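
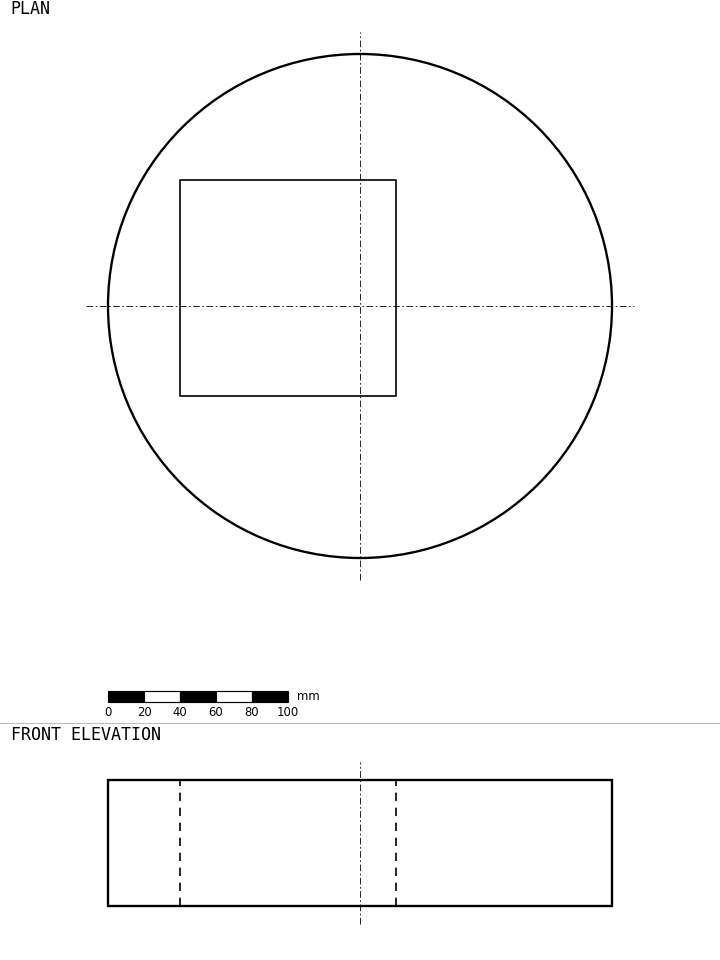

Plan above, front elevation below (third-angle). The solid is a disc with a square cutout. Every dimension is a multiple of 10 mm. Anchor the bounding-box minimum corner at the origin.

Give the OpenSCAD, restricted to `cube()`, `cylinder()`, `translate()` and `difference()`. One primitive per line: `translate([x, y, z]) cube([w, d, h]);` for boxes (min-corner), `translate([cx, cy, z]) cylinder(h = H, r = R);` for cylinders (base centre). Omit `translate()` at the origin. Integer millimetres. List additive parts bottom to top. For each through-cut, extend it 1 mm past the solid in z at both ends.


difference() {
  translate([140, 140, 0]) cylinder(h = 70, r = 140);
  translate([40, 90, -1]) cube([120, 120, 72]);
}


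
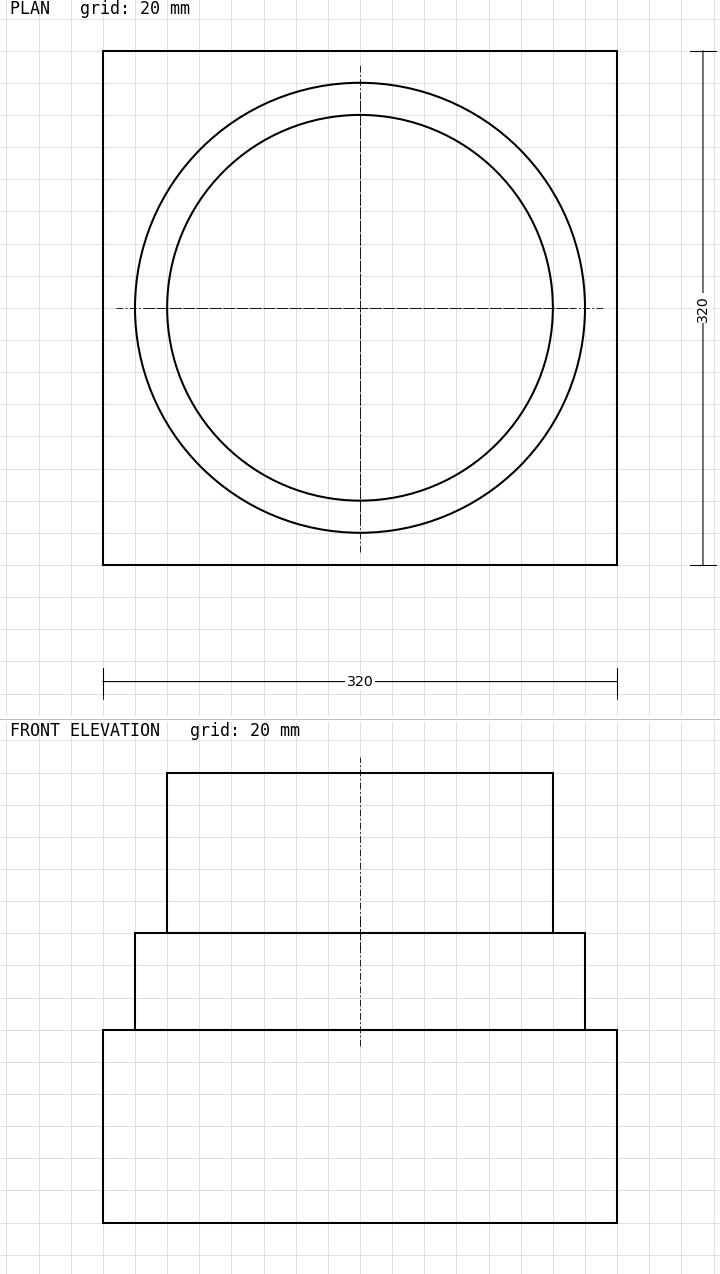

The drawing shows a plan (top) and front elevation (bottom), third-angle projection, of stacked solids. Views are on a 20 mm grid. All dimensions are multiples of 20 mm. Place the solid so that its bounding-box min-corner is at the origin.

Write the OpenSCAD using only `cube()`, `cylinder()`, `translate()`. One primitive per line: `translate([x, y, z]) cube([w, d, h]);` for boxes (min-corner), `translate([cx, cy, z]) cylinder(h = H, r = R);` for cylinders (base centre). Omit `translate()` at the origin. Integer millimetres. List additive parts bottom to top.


cube([320, 320, 120]);
translate([160, 160, 120]) cylinder(h = 60, r = 140);
translate([160, 160, 180]) cylinder(h = 100, r = 120);


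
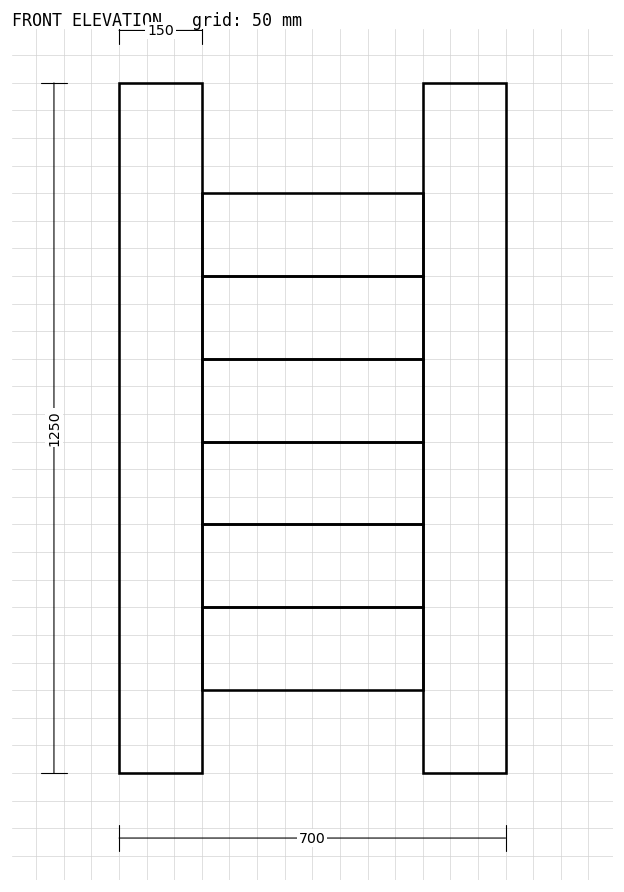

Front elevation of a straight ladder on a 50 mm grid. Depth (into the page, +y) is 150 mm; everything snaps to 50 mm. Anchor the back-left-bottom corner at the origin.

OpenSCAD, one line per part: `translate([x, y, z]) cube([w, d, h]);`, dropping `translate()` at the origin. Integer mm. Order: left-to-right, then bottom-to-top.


cube([150, 150, 1250]);
translate([150, 0, 150]) cube([400, 150, 150]);
translate([150, 0, 300]) cube([400, 150, 150]);
translate([150, 0, 450]) cube([400, 150, 150]);
translate([150, 0, 600]) cube([400, 150, 150]);
translate([150, 0, 750]) cube([400, 150, 150]);
translate([150, 0, 900]) cube([400, 150, 150]);
translate([550, 0, 0]) cube([150, 150, 1250]);


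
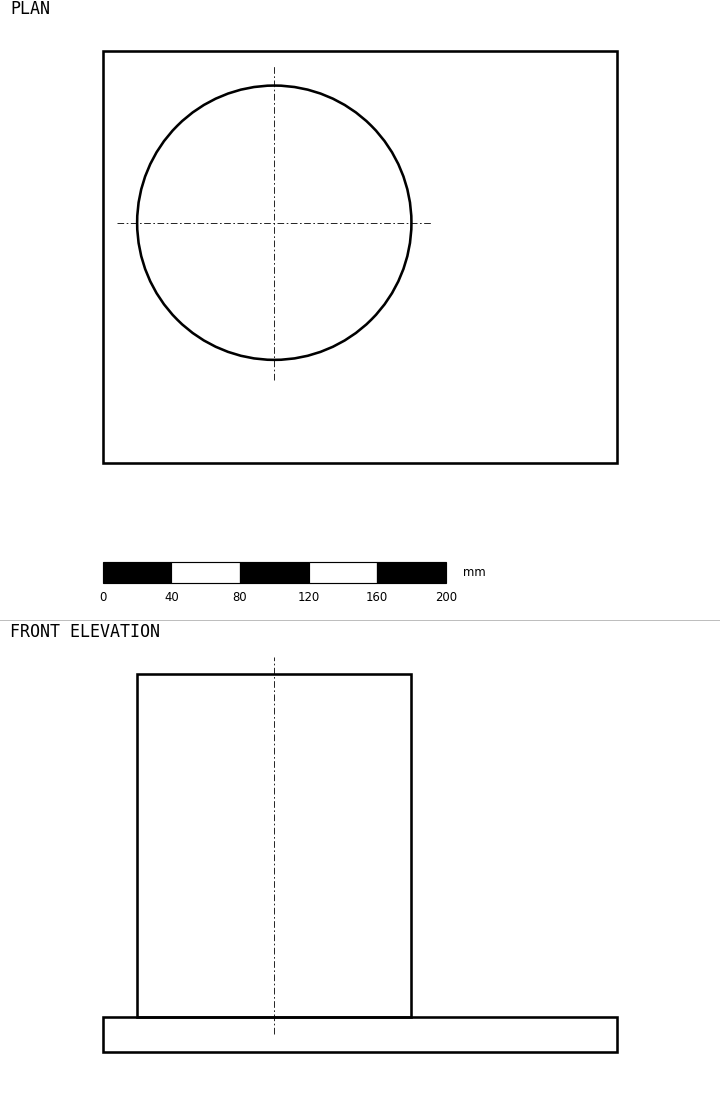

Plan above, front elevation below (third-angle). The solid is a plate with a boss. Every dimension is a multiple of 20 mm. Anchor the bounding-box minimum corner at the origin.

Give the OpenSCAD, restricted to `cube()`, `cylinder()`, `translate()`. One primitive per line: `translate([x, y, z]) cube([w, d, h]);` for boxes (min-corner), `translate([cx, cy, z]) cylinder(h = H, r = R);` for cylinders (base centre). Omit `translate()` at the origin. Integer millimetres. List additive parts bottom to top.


cube([300, 240, 20]);
translate([100, 140, 20]) cylinder(h = 200, r = 80);


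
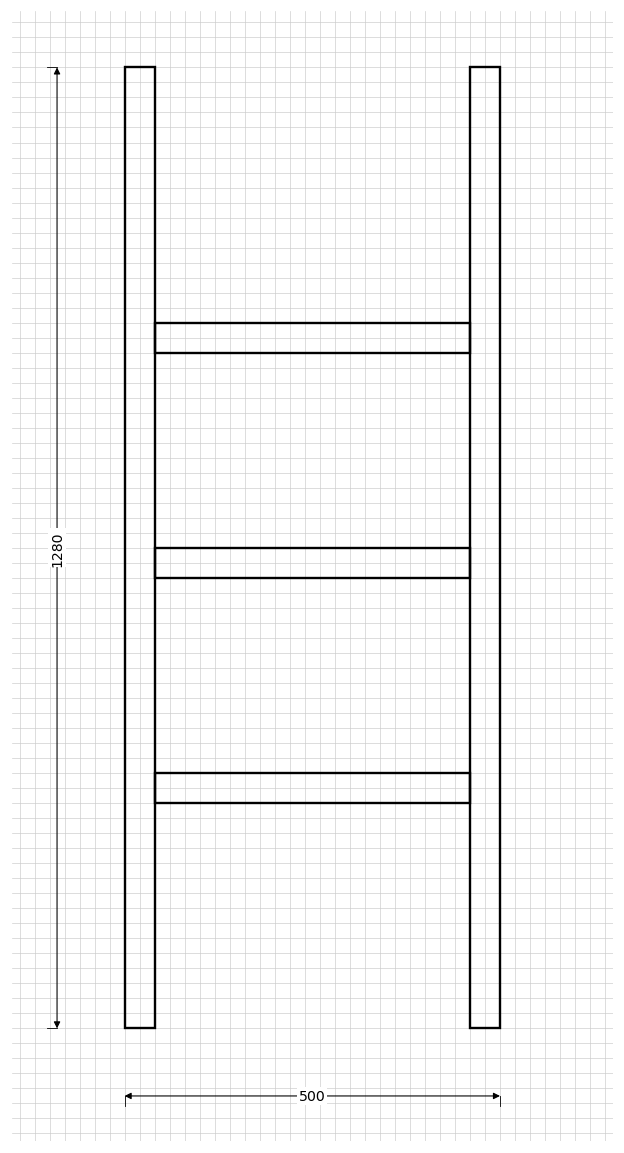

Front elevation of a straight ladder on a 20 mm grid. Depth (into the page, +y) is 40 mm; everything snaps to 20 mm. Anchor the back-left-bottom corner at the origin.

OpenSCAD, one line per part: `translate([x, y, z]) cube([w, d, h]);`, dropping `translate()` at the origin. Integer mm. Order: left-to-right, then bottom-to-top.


cube([40, 40, 1280]);
translate([40, 0, 300]) cube([420, 40, 40]);
translate([40, 0, 600]) cube([420, 40, 40]);
translate([40, 0, 900]) cube([420, 40, 40]);
translate([460, 0, 0]) cube([40, 40, 1280]);


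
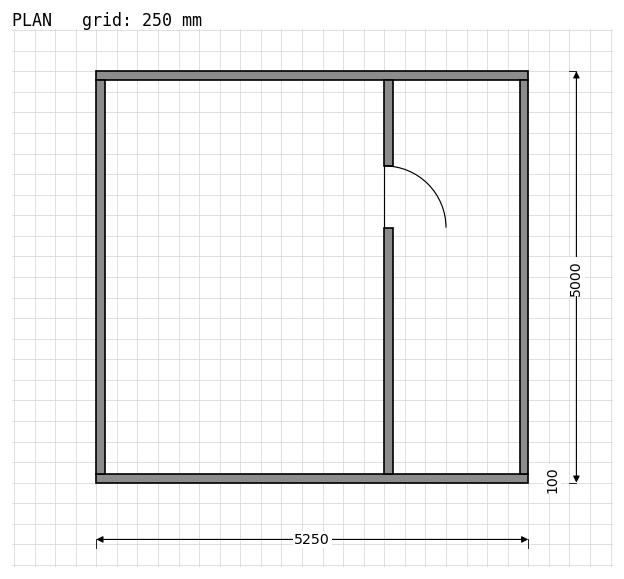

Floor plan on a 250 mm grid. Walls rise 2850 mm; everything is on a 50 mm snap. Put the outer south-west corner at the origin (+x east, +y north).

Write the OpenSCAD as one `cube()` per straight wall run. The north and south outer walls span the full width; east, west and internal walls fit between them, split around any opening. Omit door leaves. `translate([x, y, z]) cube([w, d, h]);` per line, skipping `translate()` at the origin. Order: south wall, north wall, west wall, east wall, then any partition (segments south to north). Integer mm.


cube([5250, 100, 2850]);
translate([0, 4900, 0]) cube([5250, 100, 2850]);
translate([0, 100, 0]) cube([100, 4800, 2850]);
translate([5150, 100, 0]) cube([100, 4800, 2850]);
translate([3500, 100, 0]) cube([100, 3000, 2850]);
translate([3500, 3850, 0]) cube([100, 1050, 2850]);


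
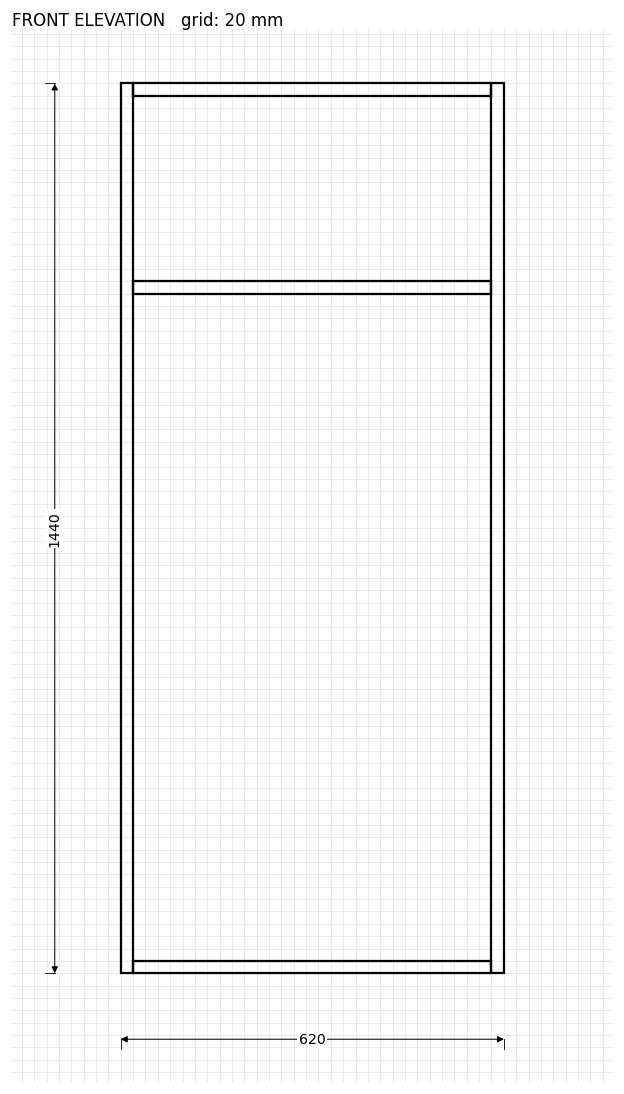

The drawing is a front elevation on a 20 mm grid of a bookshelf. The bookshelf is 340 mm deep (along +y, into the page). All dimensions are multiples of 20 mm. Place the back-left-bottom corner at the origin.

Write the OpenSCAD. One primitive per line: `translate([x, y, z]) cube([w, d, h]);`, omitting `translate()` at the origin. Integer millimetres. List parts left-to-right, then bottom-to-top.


cube([20, 340, 1440]);
translate([20, 0, 0]) cube([580, 340, 20]);
translate([20, 0, 1100]) cube([580, 340, 20]);
translate([20, 0, 1420]) cube([580, 340, 20]);
translate([600, 0, 0]) cube([20, 340, 1440]);


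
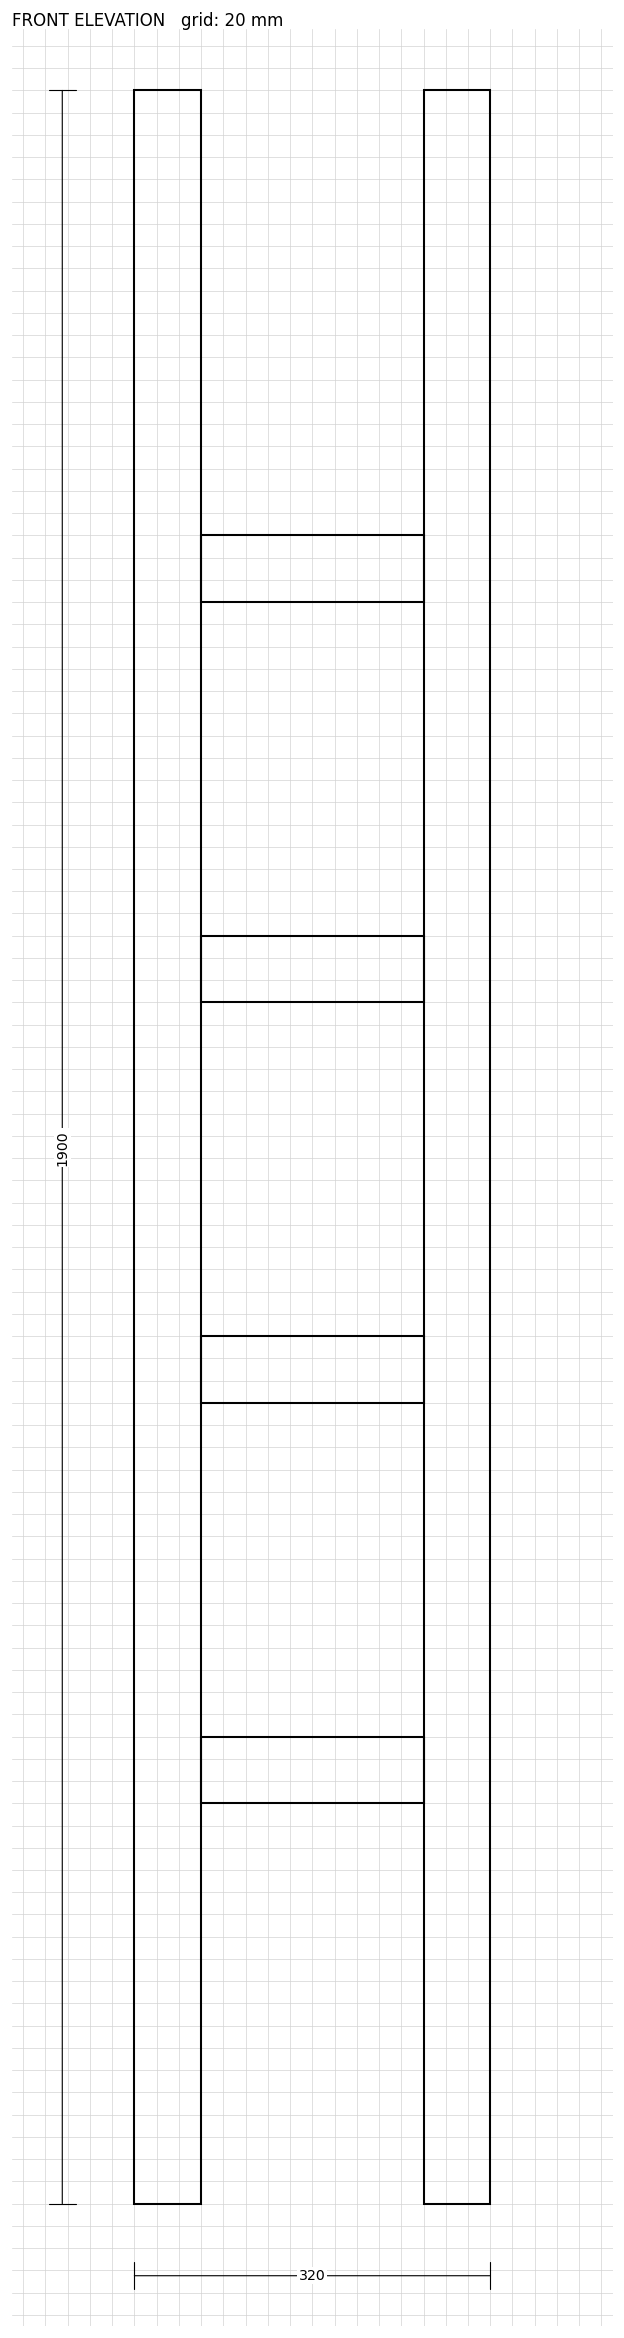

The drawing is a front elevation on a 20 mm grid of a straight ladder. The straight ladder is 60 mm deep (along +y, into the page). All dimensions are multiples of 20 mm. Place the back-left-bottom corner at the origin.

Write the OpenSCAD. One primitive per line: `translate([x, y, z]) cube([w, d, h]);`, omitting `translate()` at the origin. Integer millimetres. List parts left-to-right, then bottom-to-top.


cube([60, 60, 1900]);
translate([60, 0, 360]) cube([200, 60, 60]);
translate([60, 0, 720]) cube([200, 60, 60]);
translate([60, 0, 1080]) cube([200, 60, 60]);
translate([60, 0, 1440]) cube([200, 60, 60]);
translate([260, 0, 0]) cube([60, 60, 1900]);


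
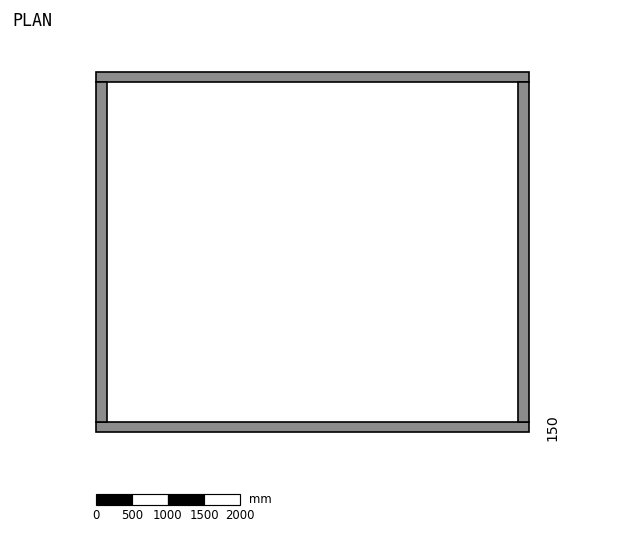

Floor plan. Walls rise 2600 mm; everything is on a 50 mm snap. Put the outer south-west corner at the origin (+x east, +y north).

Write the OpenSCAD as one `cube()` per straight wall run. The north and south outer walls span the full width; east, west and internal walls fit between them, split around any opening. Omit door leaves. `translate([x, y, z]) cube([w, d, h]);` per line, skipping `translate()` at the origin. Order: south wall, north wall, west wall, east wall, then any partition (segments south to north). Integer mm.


cube([6000, 150, 2600]);
translate([0, 4850, 0]) cube([6000, 150, 2600]);
translate([0, 150, 0]) cube([150, 4700, 2600]);
translate([5850, 150, 0]) cube([150, 4700, 2600]);


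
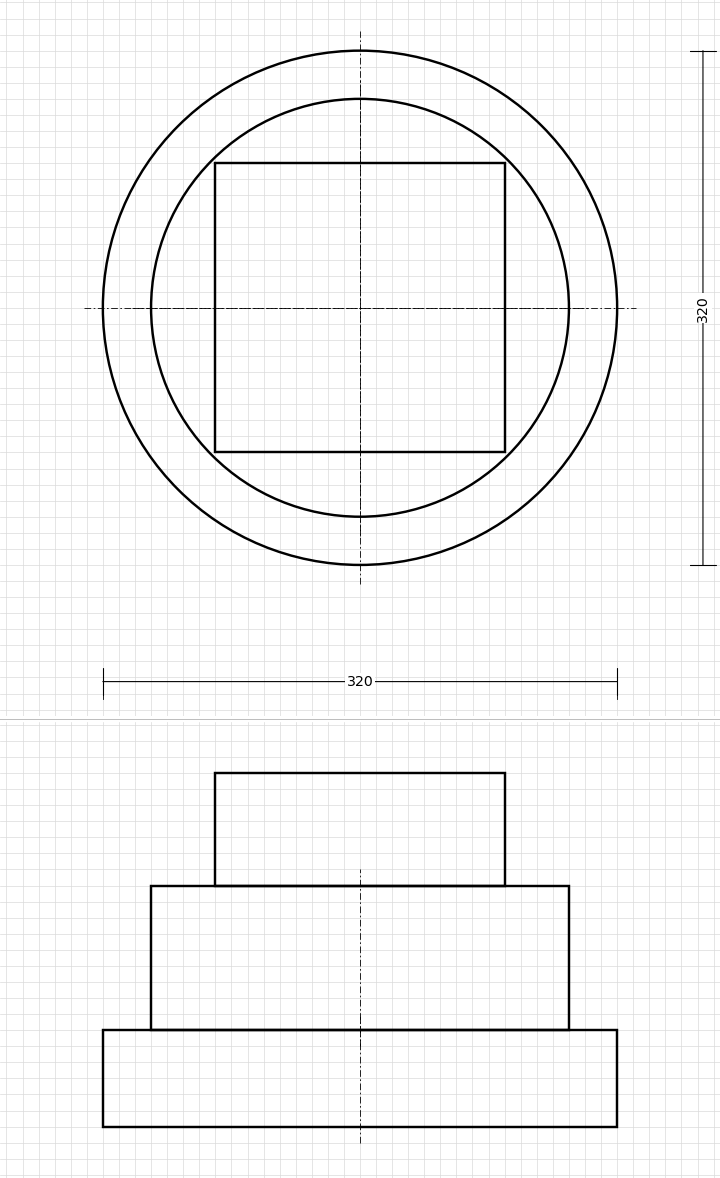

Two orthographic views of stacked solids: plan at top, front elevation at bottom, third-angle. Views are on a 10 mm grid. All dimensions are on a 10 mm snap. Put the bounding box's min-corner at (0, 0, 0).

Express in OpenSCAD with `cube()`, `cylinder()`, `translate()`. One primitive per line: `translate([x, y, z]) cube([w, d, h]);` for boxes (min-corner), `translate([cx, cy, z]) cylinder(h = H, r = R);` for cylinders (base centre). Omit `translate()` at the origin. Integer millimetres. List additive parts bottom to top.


translate([160, 160, 0]) cylinder(h = 60, r = 160);
translate([160, 160, 60]) cylinder(h = 90, r = 130);
translate([70, 70, 150]) cube([180, 180, 70]);


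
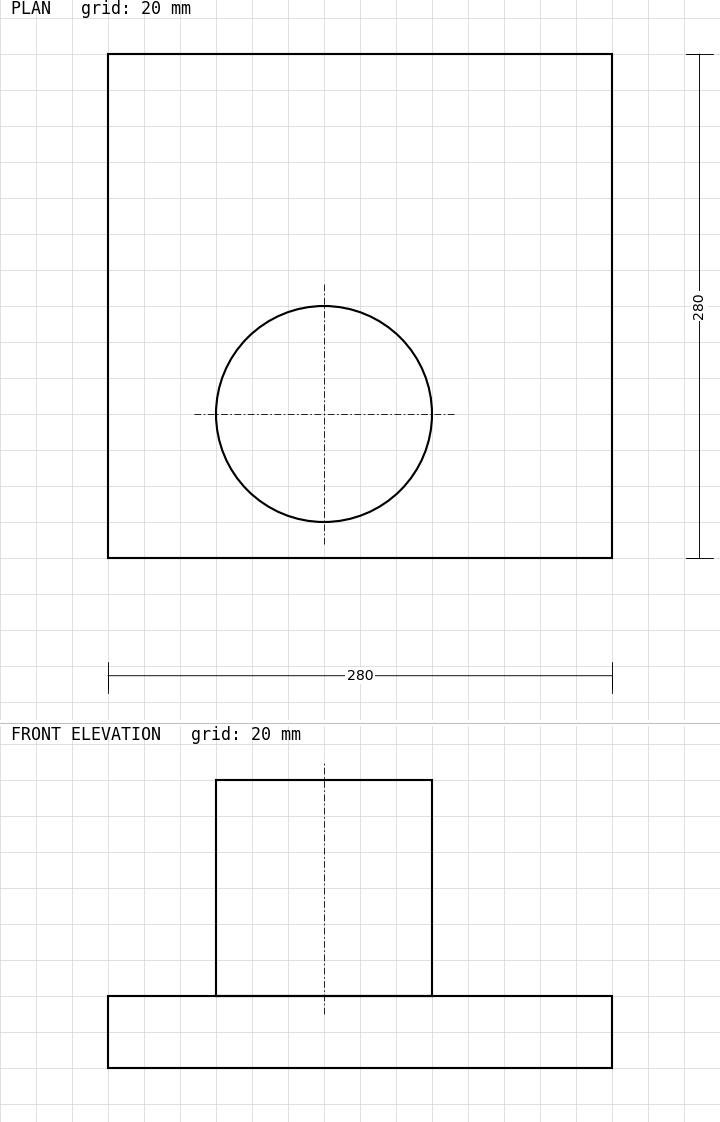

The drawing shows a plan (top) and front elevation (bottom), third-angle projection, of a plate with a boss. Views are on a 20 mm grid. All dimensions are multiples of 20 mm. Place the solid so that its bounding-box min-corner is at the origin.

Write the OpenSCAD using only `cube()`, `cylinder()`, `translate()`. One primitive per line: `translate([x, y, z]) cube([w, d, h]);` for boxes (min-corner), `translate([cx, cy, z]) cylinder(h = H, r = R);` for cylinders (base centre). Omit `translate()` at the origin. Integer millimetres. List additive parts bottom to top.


cube([280, 280, 40]);
translate([120, 80, 40]) cylinder(h = 120, r = 60);


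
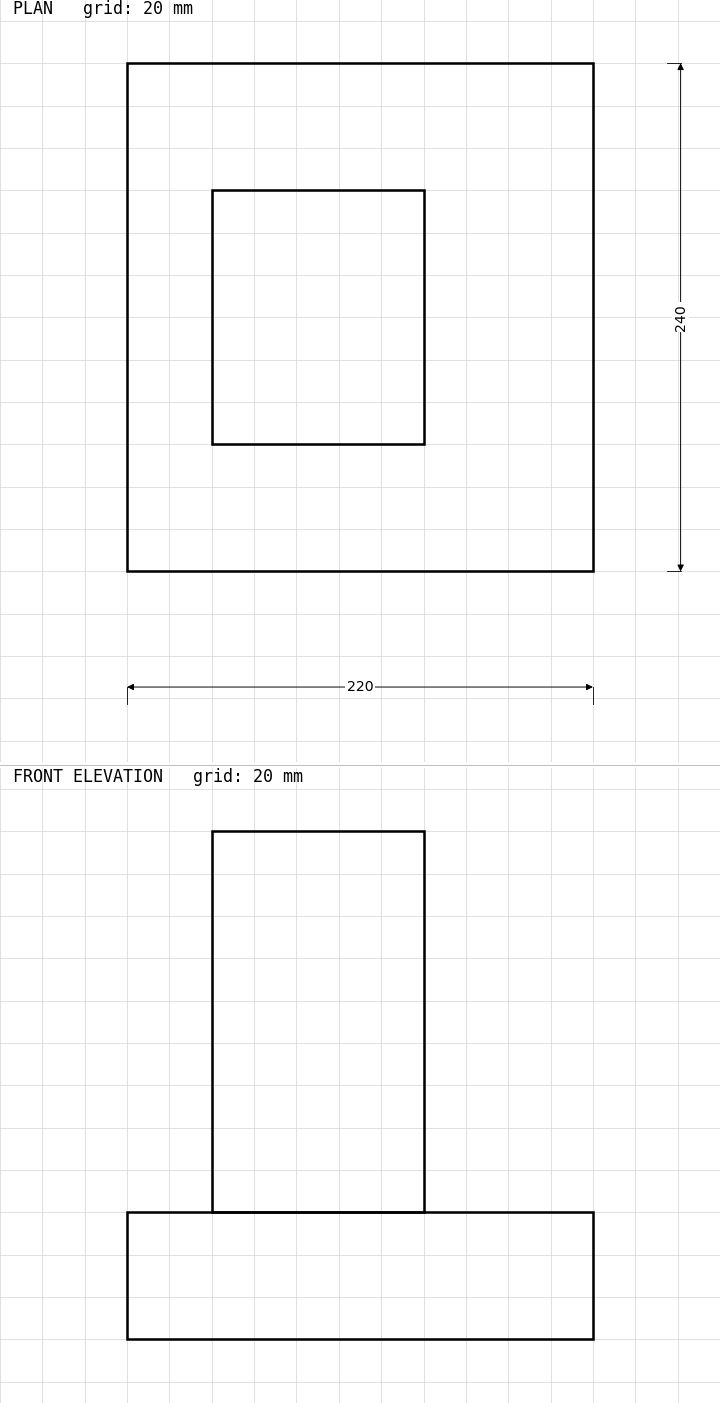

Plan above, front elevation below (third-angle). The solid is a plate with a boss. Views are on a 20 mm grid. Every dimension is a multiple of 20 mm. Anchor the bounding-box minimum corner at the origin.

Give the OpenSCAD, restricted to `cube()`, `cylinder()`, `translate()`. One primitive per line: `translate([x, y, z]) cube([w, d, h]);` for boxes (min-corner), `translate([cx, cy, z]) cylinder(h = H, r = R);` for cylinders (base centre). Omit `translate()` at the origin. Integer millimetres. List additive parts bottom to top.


cube([220, 240, 60]);
translate([40, 60, 60]) cube([100, 120, 180]);


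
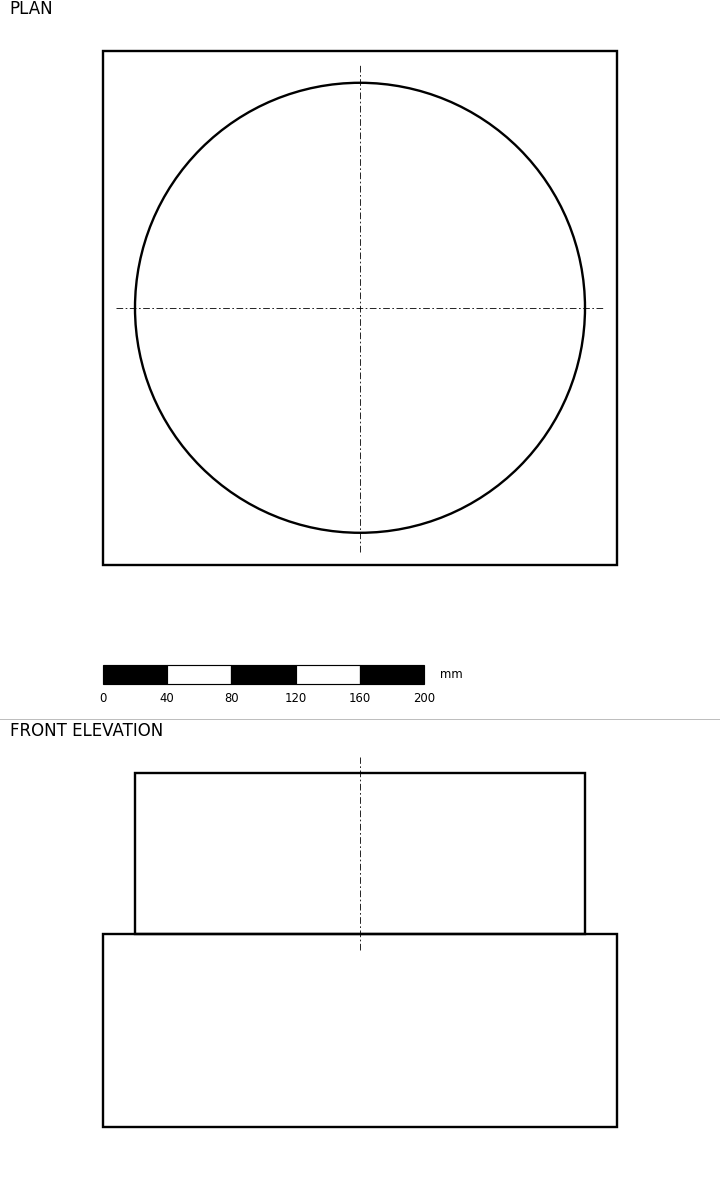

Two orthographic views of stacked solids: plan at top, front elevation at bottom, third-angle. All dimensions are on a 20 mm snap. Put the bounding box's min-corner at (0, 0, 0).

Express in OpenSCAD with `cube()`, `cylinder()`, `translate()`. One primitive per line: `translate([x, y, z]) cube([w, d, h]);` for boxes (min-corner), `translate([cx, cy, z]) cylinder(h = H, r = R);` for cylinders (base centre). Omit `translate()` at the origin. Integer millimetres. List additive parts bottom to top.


cube([320, 320, 120]);
translate([160, 160, 120]) cylinder(h = 100, r = 140);


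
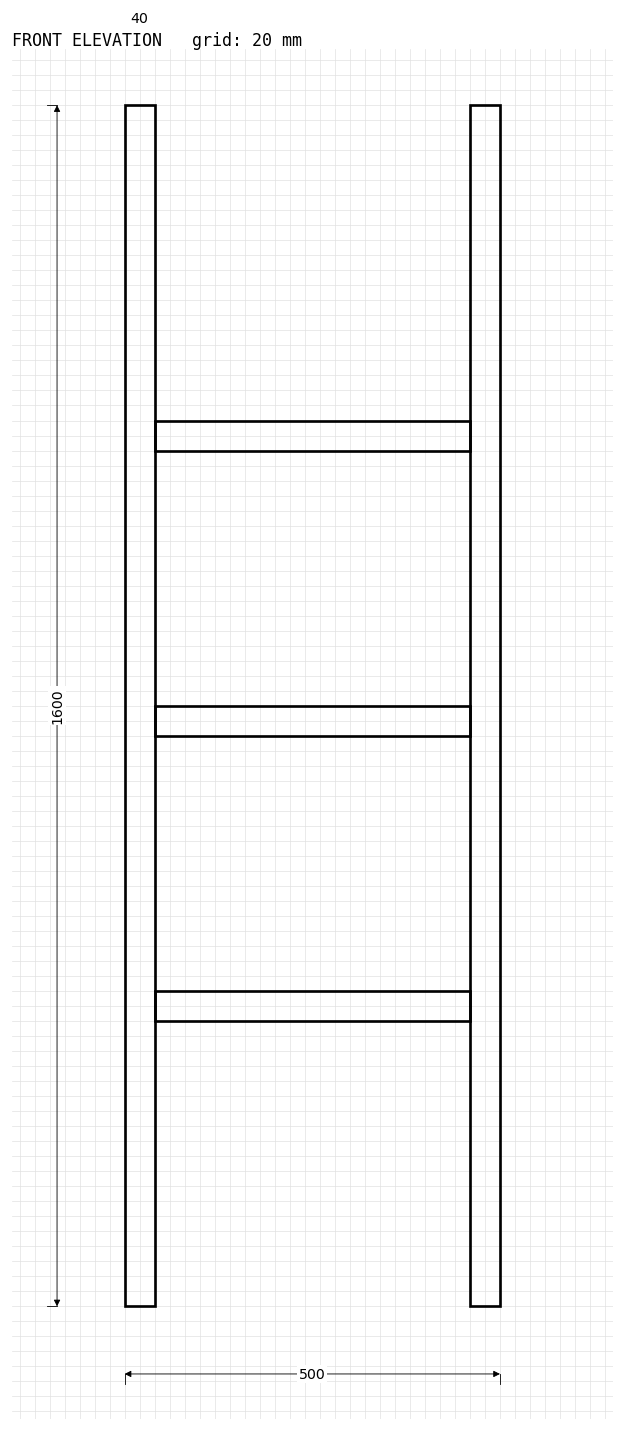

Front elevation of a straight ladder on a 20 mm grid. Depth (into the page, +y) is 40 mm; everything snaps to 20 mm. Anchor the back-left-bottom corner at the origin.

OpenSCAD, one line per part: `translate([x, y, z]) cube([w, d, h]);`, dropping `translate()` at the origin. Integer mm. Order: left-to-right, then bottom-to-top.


cube([40, 40, 1600]);
translate([40, 0, 380]) cube([420, 40, 40]);
translate([40, 0, 760]) cube([420, 40, 40]);
translate([40, 0, 1140]) cube([420, 40, 40]);
translate([460, 0, 0]) cube([40, 40, 1600]);


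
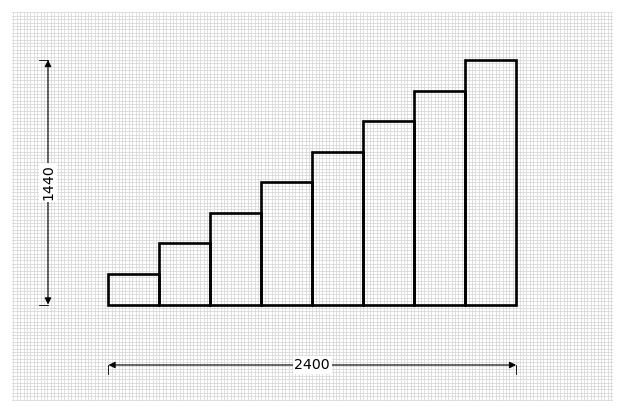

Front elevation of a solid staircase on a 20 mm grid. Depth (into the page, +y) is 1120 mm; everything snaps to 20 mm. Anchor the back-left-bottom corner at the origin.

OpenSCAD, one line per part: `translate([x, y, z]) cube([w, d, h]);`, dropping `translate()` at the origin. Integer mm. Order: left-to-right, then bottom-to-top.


cube([300, 1120, 180]);
translate([300, 0, 0]) cube([300, 1120, 360]);
translate([600, 0, 0]) cube([300, 1120, 540]);
translate([900, 0, 0]) cube([300, 1120, 720]);
translate([1200, 0, 0]) cube([300, 1120, 900]);
translate([1500, 0, 0]) cube([300, 1120, 1080]);
translate([1800, 0, 0]) cube([300, 1120, 1260]);
translate([2100, 0, 0]) cube([300, 1120, 1440]);


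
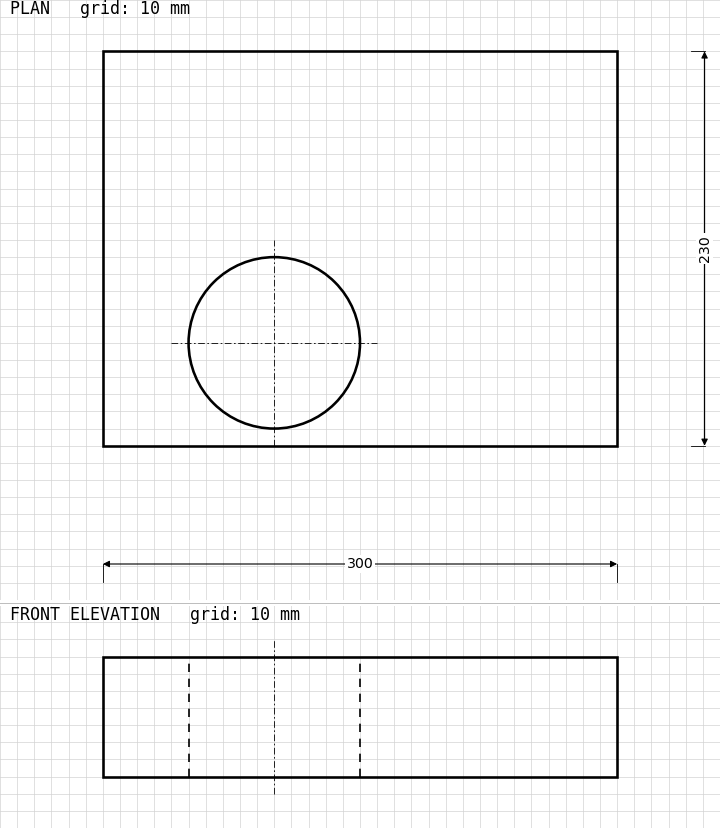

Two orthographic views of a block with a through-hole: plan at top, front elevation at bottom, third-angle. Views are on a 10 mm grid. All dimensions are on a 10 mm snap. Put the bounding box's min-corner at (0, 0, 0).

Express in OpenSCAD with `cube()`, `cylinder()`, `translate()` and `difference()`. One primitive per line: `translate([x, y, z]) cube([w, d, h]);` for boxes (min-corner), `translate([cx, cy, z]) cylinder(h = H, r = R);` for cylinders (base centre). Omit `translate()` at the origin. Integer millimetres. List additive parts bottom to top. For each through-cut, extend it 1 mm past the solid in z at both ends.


difference() {
  cube([300, 230, 70]);
  translate([100, 60, -1]) cylinder(h = 72, r = 50);
}


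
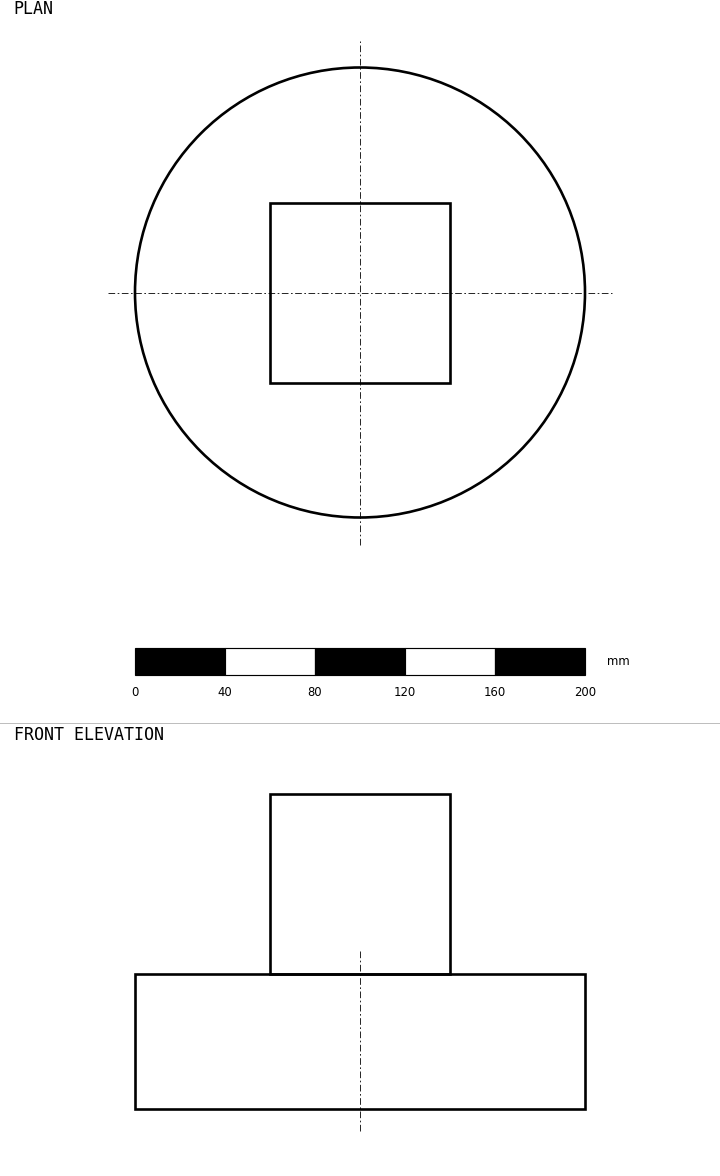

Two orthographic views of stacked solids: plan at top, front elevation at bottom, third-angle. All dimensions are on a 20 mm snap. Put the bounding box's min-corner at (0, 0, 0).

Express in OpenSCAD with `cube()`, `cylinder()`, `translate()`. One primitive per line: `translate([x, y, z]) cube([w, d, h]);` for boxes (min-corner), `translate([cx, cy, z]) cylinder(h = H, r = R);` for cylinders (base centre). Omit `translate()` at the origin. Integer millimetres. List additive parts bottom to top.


translate([100, 100, 0]) cylinder(h = 60, r = 100);
translate([60, 60, 60]) cube([80, 80, 80]);


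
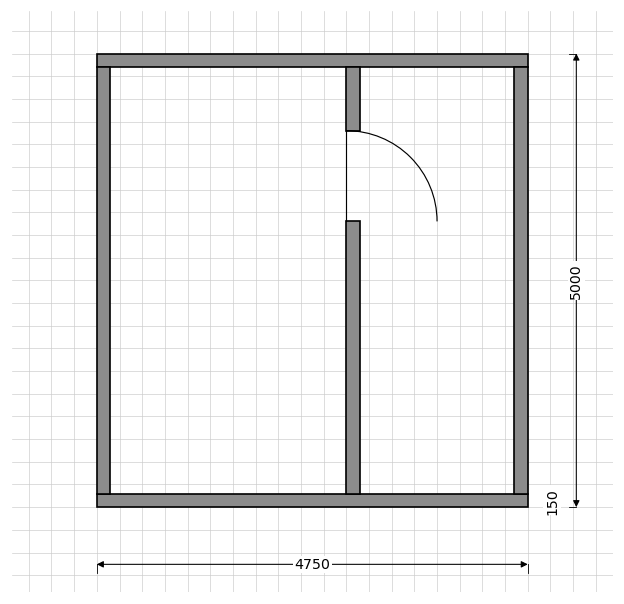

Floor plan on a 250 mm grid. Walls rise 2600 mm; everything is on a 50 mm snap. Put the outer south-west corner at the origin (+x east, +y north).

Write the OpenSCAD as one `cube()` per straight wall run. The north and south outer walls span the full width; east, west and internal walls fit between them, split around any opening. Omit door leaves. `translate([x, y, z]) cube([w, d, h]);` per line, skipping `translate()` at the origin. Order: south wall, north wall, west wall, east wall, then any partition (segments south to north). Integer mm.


cube([4750, 150, 2600]);
translate([0, 4850, 0]) cube([4750, 150, 2600]);
translate([0, 150, 0]) cube([150, 4700, 2600]);
translate([4600, 150, 0]) cube([150, 4700, 2600]);
translate([2750, 150, 0]) cube([150, 3000, 2600]);
translate([2750, 4150, 0]) cube([150, 700, 2600]);


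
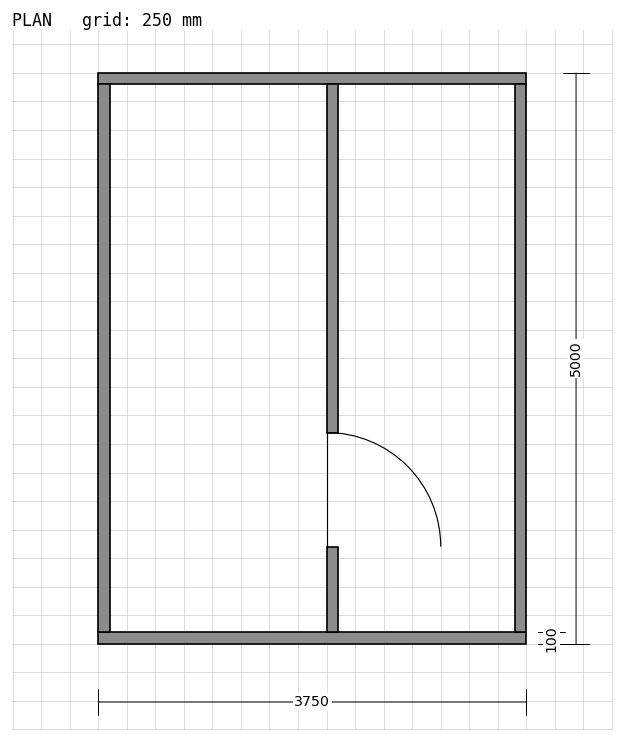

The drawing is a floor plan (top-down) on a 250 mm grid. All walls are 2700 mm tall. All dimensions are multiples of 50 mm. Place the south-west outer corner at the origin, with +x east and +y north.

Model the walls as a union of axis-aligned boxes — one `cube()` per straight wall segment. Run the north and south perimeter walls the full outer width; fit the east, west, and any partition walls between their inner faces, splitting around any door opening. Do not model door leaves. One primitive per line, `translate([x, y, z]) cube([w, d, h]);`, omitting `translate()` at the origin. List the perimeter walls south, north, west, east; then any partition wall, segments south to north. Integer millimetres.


cube([3750, 100, 2700]);
translate([0, 4900, 0]) cube([3750, 100, 2700]);
translate([0, 100, 0]) cube([100, 4800, 2700]);
translate([3650, 100, 0]) cube([100, 4800, 2700]);
translate([2000, 100, 0]) cube([100, 750, 2700]);
translate([2000, 1850, 0]) cube([100, 3050, 2700]);


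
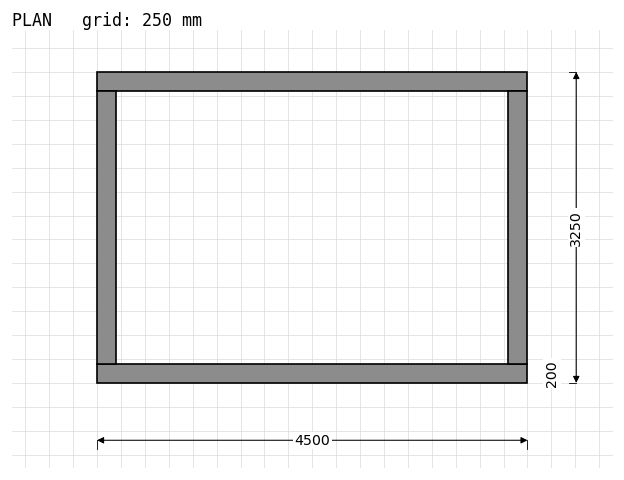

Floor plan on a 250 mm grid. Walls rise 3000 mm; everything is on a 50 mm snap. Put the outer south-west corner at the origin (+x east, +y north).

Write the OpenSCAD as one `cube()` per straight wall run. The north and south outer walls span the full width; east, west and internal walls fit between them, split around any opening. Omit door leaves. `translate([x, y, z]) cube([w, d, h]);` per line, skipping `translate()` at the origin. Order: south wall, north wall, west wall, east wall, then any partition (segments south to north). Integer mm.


cube([4500, 200, 3000]);
translate([0, 3050, 0]) cube([4500, 200, 3000]);
translate([0, 200, 0]) cube([200, 2850, 3000]);
translate([4300, 200, 0]) cube([200, 2850, 3000]);


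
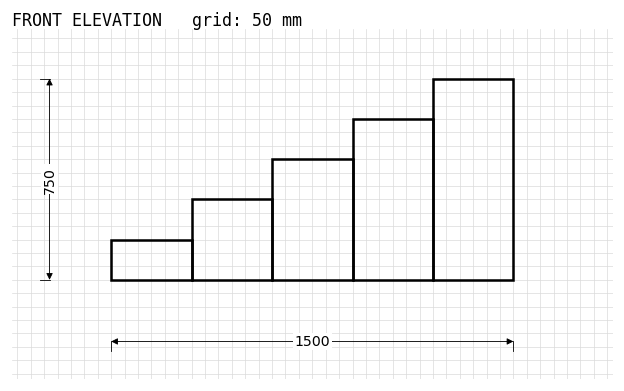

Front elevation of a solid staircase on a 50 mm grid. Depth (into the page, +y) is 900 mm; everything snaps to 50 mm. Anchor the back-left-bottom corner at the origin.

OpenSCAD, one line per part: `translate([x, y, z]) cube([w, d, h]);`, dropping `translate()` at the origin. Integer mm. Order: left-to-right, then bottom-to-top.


cube([300, 900, 150]);
translate([300, 0, 0]) cube([300, 900, 300]);
translate([600, 0, 0]) cube([300, 900, 450]);
translate([900, 0, 0]) cube([300, 900, 600]);
translate([1200, 0, 0]) cube([300, 900, 750]);


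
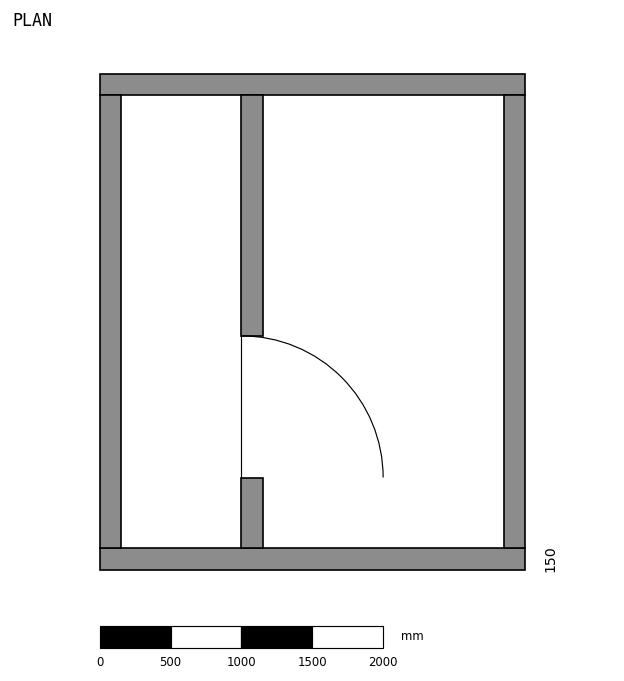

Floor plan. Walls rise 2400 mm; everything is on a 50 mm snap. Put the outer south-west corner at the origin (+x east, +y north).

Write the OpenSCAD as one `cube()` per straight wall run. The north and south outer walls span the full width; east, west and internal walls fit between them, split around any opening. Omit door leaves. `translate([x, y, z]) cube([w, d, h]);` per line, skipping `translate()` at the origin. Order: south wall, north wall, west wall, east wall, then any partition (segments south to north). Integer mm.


cube([3000, 150, 2400]);
translate([0, 3350, 0]) cube([3000, 150, 2400]);
translate([0, 150, 0]) cube([150, 3200, 2400]);
translate([2850, 150, 0]) cube([150, 3200, 2400]);
translate([1000, 150, 0]) cube([150, 500, 2400]);
translate([1000, 1650, 0]) cube([150, 1700, 2400]);


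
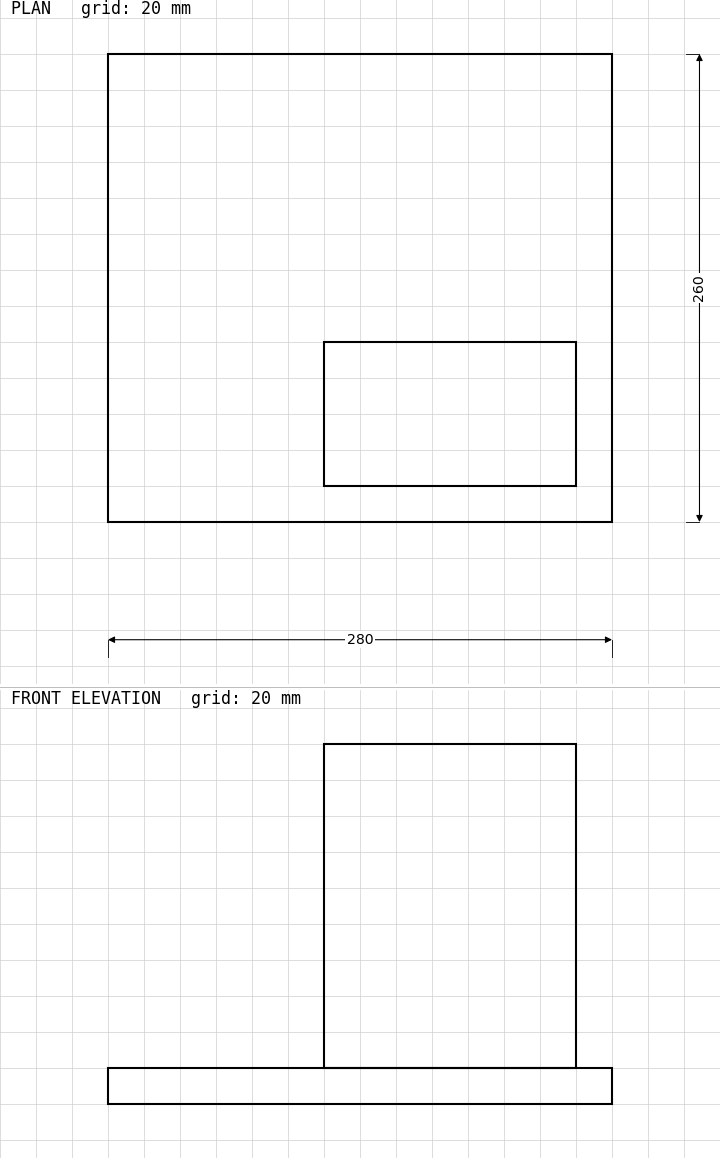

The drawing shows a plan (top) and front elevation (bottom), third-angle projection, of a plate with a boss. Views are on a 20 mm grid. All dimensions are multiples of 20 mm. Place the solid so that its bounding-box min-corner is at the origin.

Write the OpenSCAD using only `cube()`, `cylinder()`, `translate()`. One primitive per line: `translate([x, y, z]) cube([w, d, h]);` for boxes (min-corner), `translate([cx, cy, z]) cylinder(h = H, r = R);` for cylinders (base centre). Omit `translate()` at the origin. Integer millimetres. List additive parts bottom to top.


cube([280, 260, 20]);
translate([120, 20, 20]) cube([140, 80, 180]);


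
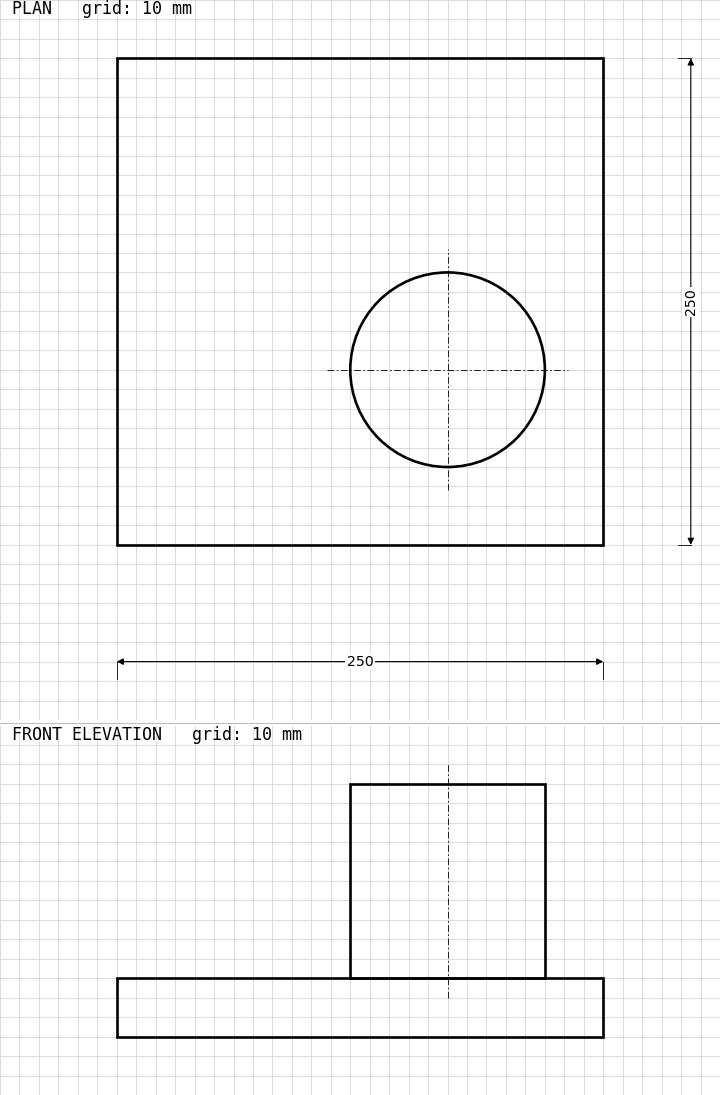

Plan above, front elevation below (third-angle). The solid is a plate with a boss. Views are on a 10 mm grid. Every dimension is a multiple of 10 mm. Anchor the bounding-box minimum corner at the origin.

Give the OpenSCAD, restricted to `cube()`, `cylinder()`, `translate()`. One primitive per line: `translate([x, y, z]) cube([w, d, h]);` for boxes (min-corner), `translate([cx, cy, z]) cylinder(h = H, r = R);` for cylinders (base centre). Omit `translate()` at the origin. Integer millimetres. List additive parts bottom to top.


cube([250, 250, 30]);
translate([170, 90, 30]) cylinder(h = 100, r = 50);


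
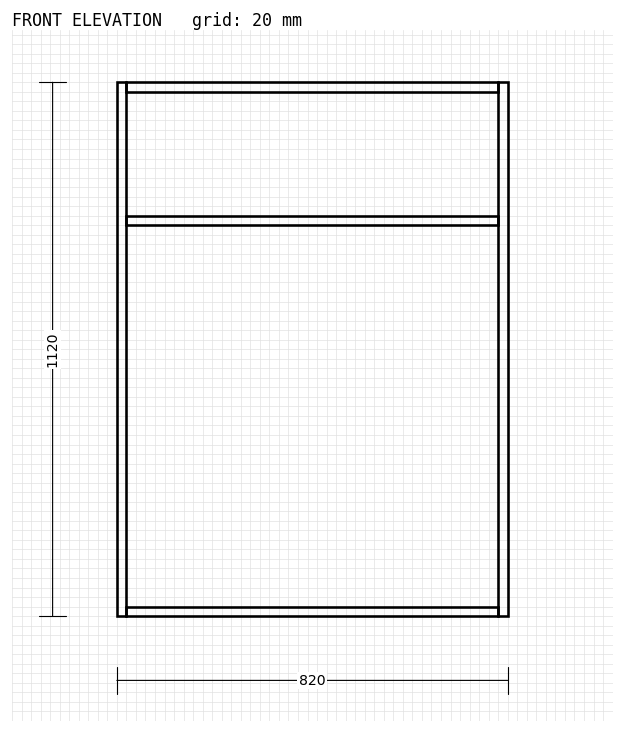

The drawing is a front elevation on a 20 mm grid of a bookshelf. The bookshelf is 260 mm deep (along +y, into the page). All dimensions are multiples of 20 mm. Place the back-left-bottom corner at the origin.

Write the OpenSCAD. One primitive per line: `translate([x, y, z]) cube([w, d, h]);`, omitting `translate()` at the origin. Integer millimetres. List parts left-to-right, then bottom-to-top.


cube([20, 260, 1120]);
translate([20, 0, 0]) cube([780, 260, 20]);
translate([20, 0, 820]) cube([780, 260, 20]);
translate([20, 0, 1100]) cube([780, 260, 20]);
translate([800, 0, 0]) cube([20, 260, 1120]);


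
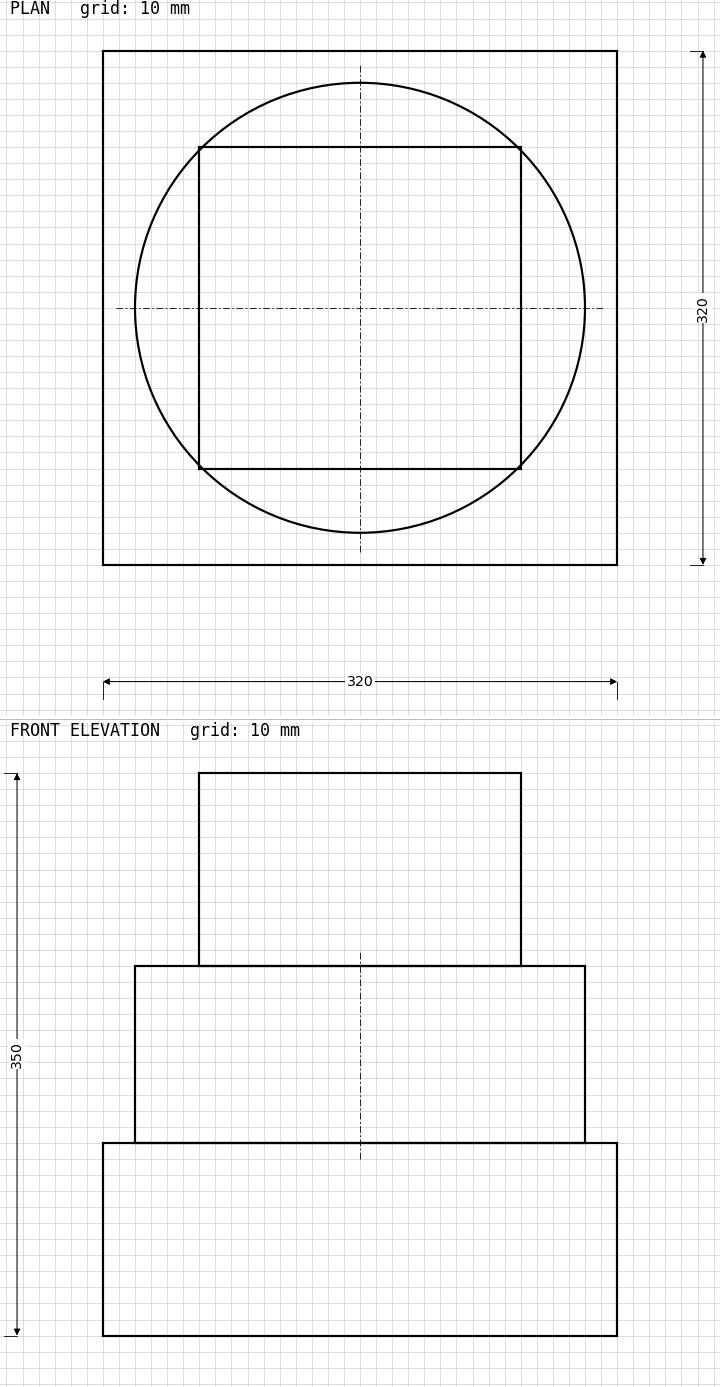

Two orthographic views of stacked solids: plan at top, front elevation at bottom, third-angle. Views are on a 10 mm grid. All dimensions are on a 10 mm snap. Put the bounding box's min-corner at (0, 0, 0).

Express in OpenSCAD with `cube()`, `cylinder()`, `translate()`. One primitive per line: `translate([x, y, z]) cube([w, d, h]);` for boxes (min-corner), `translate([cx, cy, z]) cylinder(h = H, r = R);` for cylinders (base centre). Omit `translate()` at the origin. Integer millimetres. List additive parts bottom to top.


cube([320, 320, 120]);
translate([160, 160, 120]) cylinder(h = 110, r = 140);
translate([60, 60, 230]) cube([200, 200, 120]);


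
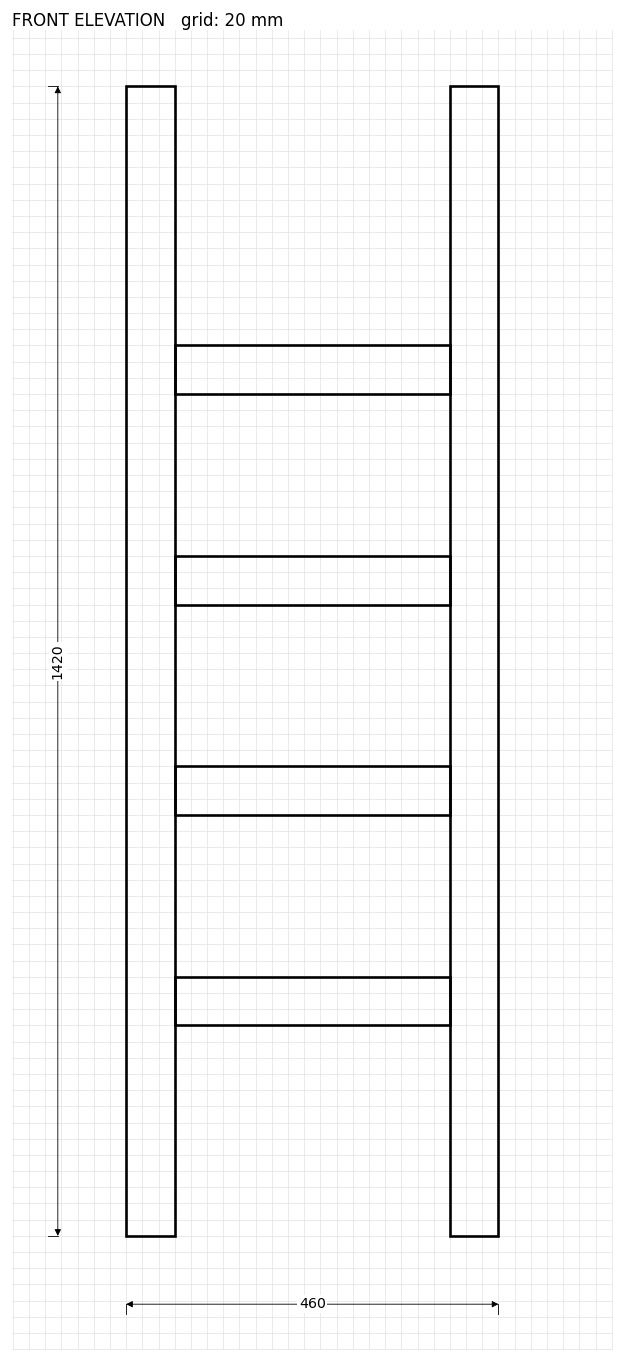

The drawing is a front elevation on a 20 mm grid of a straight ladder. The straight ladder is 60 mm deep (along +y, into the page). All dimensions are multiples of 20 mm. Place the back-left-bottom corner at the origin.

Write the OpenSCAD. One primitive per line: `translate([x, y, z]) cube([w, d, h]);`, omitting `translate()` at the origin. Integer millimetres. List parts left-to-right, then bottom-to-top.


cube([60, 60, 1420]);
translate([60, 0, 260]) cube([340, 60, 60]);
translate([60, 0, 520]) cube([340, 60, 60]);
translate([60, 0, 780]) cube([340, 60, 60]);
translate([60, 0, 1040]) cube([340, 60, 60]);
translate([400, 0, 0]) cube([60, 60, 1420]);


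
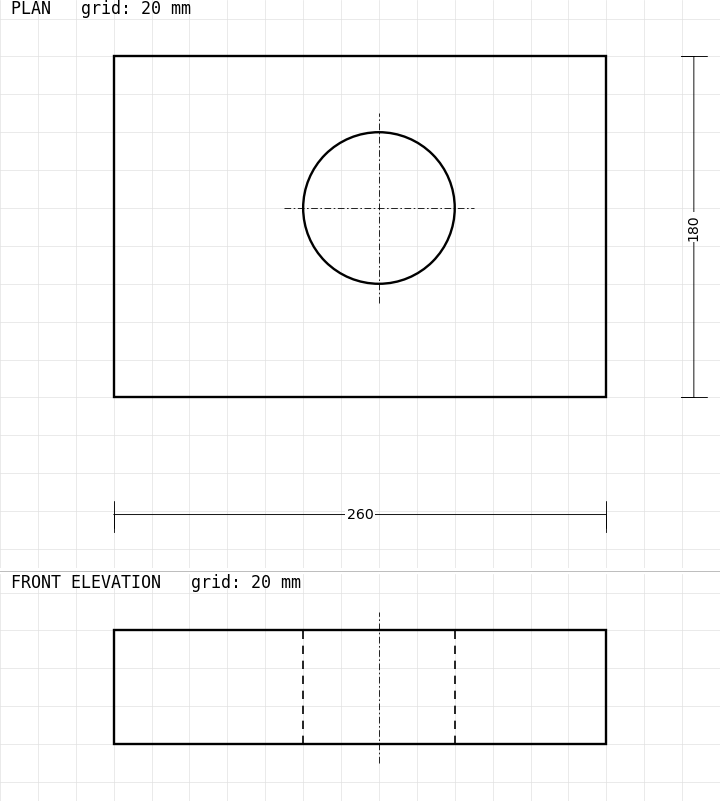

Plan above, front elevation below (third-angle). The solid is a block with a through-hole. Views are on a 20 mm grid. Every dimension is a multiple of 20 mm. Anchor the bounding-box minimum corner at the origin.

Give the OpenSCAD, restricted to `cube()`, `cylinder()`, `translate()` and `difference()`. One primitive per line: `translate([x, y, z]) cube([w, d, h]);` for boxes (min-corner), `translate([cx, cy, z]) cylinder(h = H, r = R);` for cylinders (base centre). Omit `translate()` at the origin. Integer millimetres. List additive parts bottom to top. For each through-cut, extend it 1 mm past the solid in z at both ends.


difference() {
  cube([260, 180, 60]);
  translate([140, 100, -1]) cylinder(h = 62, r = 40);
}


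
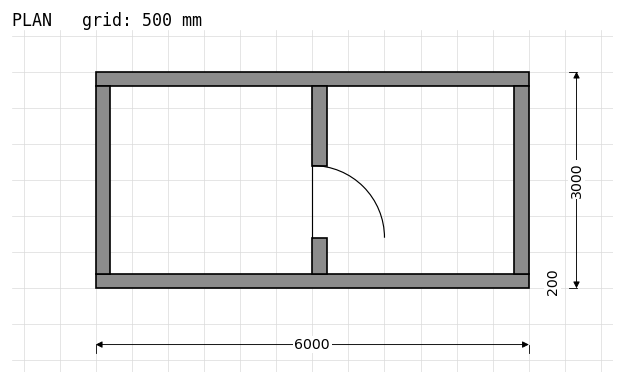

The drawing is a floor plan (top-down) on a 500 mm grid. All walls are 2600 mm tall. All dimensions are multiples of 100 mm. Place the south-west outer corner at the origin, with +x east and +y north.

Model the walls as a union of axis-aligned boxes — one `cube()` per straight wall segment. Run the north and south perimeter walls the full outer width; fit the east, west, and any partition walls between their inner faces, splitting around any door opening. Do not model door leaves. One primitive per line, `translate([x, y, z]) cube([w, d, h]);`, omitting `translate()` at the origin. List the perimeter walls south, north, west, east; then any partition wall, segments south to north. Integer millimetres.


cube([6000, 200, 2600]);
translate([0, 2800, 0]) cube([6000, 200, 2600]);
translate([0, 200, 0]) cube([200, 2600, 2600]);
translate([5800, 200, 0]) cube([200, 2600, 2600]);
translate([3000, 200, 0]) cube([200, 500, 2600]);
translate([3000, 1700, 0]) cube([200, 1100, 2600]);


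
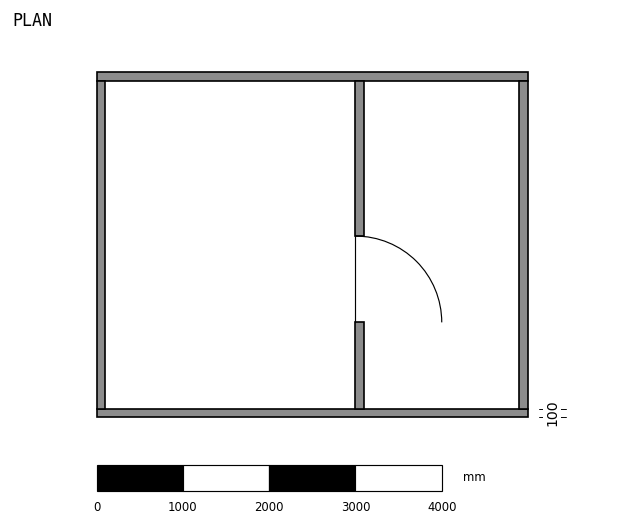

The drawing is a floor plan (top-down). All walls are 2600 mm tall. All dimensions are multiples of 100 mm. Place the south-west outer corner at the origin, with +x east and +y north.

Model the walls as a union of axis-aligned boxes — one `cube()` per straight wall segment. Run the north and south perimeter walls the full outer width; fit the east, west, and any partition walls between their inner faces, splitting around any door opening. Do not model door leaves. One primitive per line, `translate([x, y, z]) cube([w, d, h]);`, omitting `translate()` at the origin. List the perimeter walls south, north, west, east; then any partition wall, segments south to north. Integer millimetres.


cube([5000, 100, 2600]);
translate([0, 3900, 0]) cube([5000, 100, 2600]);
translate([0, 100, 0]) cube([100, 3800, 2600]);
translate([4900, 100, 0]) cube([100, 3800, 2600]);
translate([3000, 100, 0]) cube([100, 1000, 2600]);
translate([3000, 2100, 0]) cube([100, 1800, 2600]);


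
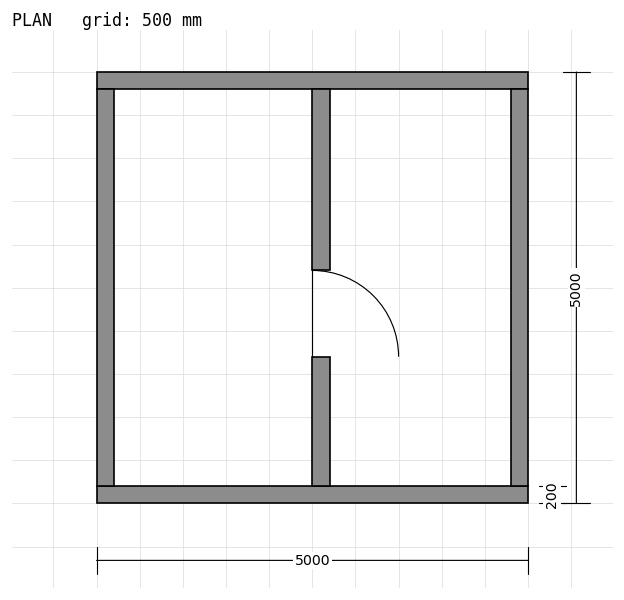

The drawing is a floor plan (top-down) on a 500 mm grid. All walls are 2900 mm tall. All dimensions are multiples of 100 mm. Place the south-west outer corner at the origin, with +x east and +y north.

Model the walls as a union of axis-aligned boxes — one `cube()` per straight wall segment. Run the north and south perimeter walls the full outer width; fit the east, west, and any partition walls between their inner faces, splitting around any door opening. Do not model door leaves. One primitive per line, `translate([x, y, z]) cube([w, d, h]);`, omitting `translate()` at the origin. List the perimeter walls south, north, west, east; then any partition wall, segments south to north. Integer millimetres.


cube([5000, 200, 2900]);
translate([0, 4800, 0]) cube([5000, 200, 2900]);
translate([0, 200, 0]) cube([200, 4600, 2900]);
translate([4800, 200, 0]) cube([200, 4600, 2900]);
translate([2500, 200, 0]) cube([200, 1500, 2900]);
translate([2500, 2700, 0]) cube([200, 2100, 2900]);


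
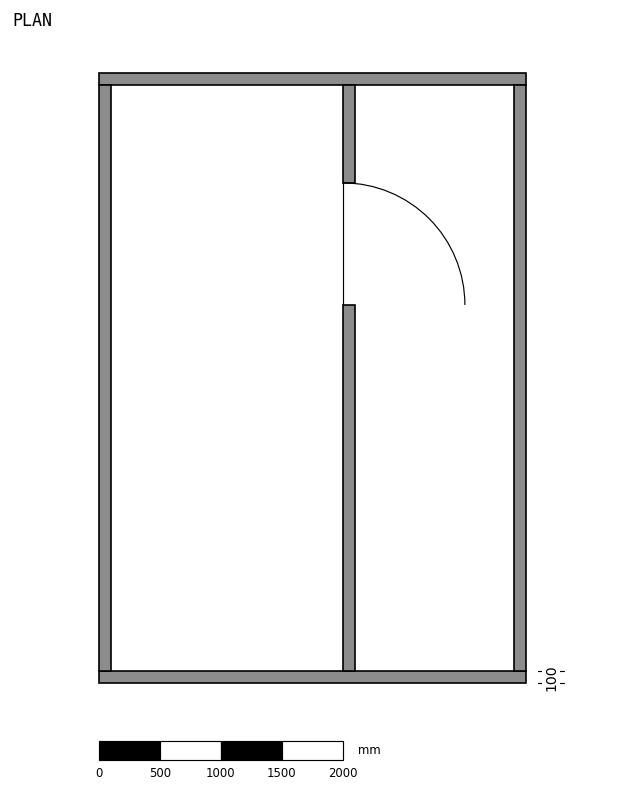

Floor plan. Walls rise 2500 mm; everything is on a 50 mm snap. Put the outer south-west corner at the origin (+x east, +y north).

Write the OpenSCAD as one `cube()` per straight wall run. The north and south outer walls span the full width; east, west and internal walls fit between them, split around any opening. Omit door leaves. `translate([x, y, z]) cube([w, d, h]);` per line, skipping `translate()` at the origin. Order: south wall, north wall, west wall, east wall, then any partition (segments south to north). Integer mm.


cube([3500, 100, 2500]);
translate([0, 4900, 0]) cube([3500, 100, 2500]);
translate([0, 100, 0]) cube([100, 4800, 2500]);
translate([3400, 100, 0]) cube([100, 4800, 2500]);
translate([2000, 100, 0]) cube([100, 3000, 2500]);
translate([2000, 4100, 0]) cube([100, 800, 2500]);


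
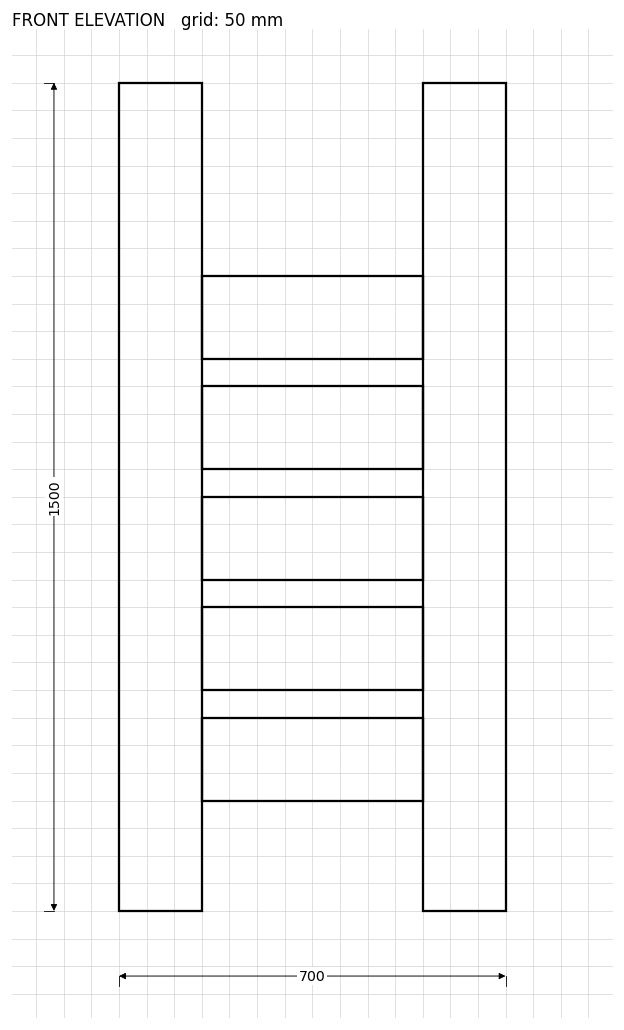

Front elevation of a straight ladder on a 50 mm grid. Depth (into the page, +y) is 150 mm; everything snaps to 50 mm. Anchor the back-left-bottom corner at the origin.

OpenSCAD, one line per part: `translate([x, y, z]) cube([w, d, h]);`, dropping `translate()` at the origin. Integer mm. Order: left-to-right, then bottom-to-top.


cube([150, 150, 1500]);
translate([150, 0, 200]) cube([400, 150, 150]);
translate([150, 0, 400]) cube([400, 150, 150]);
translate([150, 0, 600]) cube([400, 150, 150]);
translate([150, 0, 800]) cube([400, 150, 150]);
translate([150, 0, 1000]) cube([400, 150, 150]);
translate([550, 0, 0]) cube([150, 150, 1500]);


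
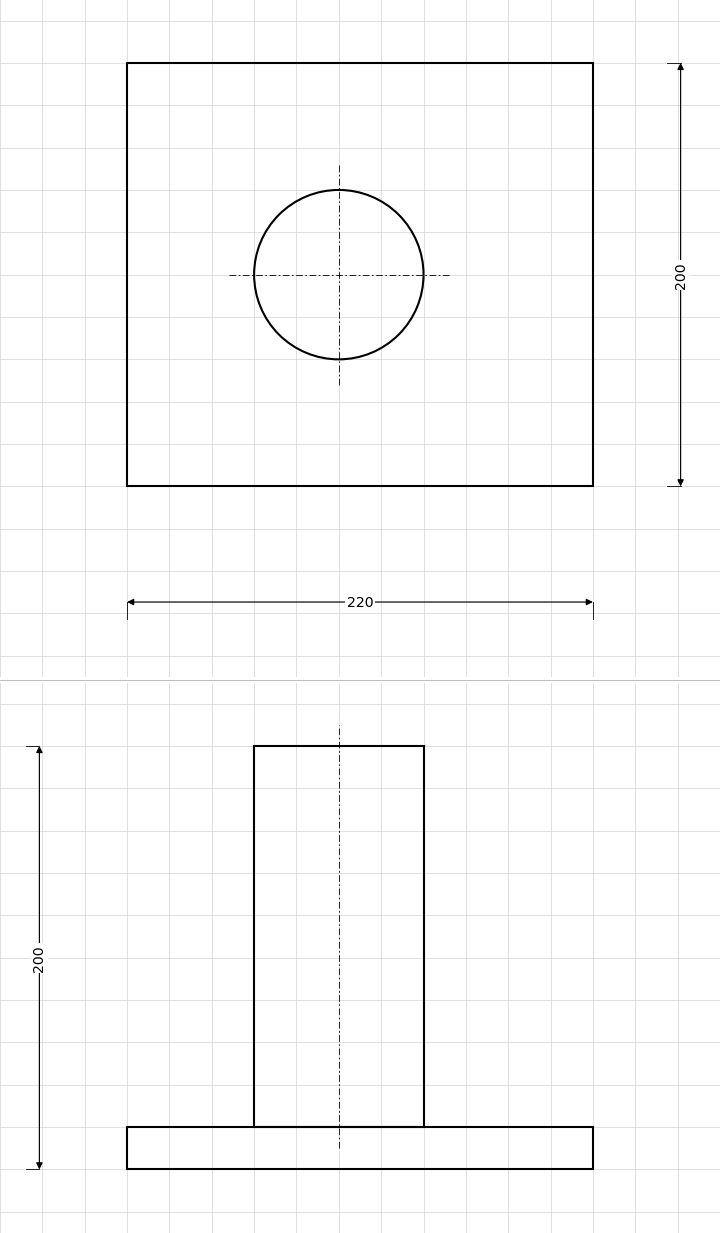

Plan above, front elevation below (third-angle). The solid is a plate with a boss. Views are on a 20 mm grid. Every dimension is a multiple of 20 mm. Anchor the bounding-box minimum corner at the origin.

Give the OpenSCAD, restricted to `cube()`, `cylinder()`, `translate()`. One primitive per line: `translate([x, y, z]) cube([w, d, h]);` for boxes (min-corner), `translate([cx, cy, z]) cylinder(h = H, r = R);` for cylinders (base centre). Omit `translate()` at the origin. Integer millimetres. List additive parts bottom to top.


cube([220, 200, 20]);
translate([100, 100, 20]) cylinder(h = 180, r = 40);


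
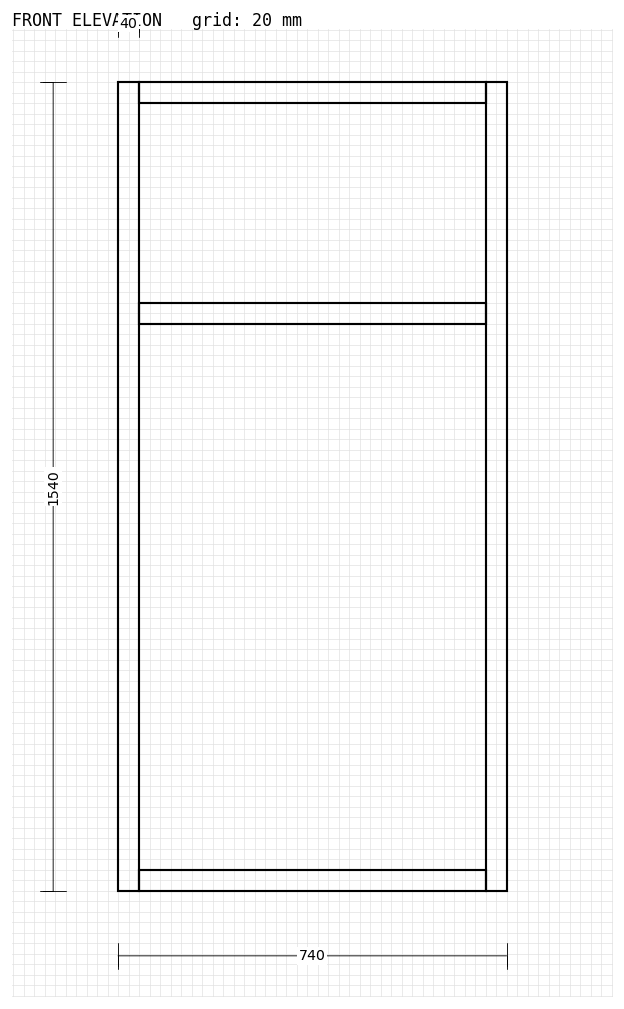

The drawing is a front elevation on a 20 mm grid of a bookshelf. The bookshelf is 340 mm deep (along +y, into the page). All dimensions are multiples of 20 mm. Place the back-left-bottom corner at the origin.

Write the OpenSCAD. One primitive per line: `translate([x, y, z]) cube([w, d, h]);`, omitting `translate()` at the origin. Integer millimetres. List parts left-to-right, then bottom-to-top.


cube([40, 340, 1540]);
translate([40, 0, 0]) cube([660, 340, 40]);
translate([40, 0, 1080]) cube([660, 340, 40]);
translate([40, 0, 1500]) cube([660, 340, 40]);
translate([700, 0, 0]) cube([40, 340, 1540]);
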